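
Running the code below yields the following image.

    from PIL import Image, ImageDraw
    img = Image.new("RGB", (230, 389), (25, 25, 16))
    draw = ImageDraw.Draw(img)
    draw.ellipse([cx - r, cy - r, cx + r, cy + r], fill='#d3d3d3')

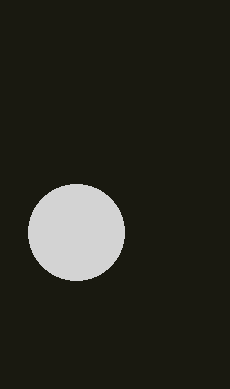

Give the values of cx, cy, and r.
cx = 76
cy = 232
r = 48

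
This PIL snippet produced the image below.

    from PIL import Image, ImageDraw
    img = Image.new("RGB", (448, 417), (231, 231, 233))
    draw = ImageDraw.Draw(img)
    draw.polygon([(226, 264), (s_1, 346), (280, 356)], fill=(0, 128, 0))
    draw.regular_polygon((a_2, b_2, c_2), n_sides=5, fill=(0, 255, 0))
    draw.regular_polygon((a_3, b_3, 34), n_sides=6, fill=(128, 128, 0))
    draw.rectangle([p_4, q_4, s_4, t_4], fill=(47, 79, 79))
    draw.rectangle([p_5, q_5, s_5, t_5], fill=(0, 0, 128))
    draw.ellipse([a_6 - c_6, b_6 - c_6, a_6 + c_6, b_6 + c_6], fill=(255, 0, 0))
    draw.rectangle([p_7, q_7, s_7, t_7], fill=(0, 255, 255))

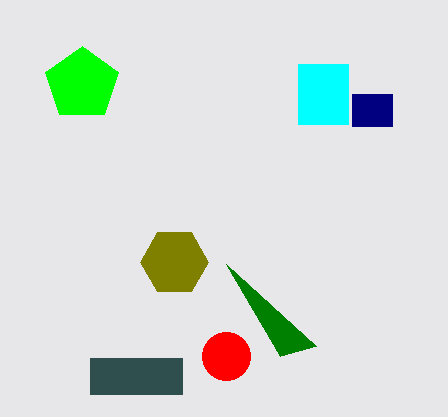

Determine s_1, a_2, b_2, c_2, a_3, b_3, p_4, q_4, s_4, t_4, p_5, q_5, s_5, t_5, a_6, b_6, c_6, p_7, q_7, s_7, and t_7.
s_1 = 316; a_2 = 82; b_2 = 84; c_2 = 38; a_3 = 174; b_3 = 262; p_4 = 90; q_4 = 358; s_4 = 182; t_4 = 394; p_5 = 352; q_5 = 94; s_5 = 392; t_5 = 126; a_6 = 226; b_6 = 356; c_6 = 24; p_7 = 298; q_7 = 64; s_7 = 348; t_7 = 124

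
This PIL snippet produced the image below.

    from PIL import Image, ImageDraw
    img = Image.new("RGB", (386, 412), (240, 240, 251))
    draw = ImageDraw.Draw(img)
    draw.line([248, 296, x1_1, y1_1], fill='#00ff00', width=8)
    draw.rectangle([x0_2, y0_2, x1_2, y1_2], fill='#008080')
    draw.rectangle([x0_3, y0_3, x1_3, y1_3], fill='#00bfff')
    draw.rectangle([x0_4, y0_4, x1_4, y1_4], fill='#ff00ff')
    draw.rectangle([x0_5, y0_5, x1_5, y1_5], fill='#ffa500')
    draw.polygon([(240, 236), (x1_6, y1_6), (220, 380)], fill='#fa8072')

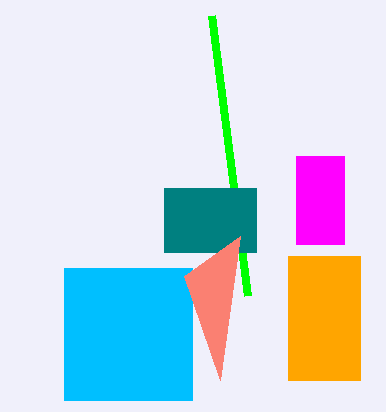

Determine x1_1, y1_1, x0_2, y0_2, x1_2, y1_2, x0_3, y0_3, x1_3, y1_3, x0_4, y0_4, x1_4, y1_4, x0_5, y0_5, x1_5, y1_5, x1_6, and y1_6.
x1_1 = 212; y1_1 = 16; x0_2 = 164; y0_2 = 188; x1_2 = 256; y1_2 = 252; x0_3 = 64; y0_3 = 268; x1_3 = 192; y1_3 = 400; x0_4 = 296; y0_4 = 156; x1_4 = 344; y1_4 = 244; x0_5 = 288; y0_5 = 256; x1_5 = 360; y1_5 = 380; x1_6 = 184; y1_6 = 276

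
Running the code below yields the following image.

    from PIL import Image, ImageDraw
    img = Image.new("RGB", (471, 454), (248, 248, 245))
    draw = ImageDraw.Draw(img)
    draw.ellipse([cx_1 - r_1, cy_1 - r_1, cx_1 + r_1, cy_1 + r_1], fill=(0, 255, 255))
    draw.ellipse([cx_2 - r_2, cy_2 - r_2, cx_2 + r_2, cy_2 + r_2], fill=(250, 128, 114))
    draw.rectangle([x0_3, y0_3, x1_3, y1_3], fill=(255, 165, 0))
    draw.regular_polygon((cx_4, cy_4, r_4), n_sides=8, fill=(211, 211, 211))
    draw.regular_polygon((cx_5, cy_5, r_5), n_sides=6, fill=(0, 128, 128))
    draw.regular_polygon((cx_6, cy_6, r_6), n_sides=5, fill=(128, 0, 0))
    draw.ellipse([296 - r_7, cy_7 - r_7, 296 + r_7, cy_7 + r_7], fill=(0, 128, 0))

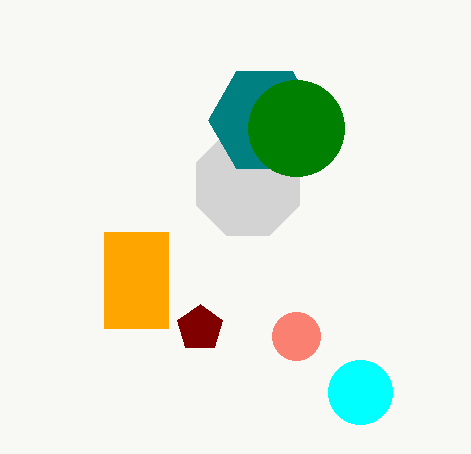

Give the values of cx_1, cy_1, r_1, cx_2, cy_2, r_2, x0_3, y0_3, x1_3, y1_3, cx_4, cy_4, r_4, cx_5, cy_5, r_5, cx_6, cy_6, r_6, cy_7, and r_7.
cx_1 = 360, cy_1 = 392, r_1 = 32, cx_2 = 296, cy_2 = 336, r_2 = 24, x0_3 = 104, y0_3 = 232, x1_3 = 168, y1_3 = 328, cx_4 = 248, cy_4 = 184, r_4 = 56, cx_5 = 264, cy_5 = 120, r_5 = 56, cx_6 = 200, cy_6 = 328, r_6 = 24, cy_7 = 128, r_7 = 48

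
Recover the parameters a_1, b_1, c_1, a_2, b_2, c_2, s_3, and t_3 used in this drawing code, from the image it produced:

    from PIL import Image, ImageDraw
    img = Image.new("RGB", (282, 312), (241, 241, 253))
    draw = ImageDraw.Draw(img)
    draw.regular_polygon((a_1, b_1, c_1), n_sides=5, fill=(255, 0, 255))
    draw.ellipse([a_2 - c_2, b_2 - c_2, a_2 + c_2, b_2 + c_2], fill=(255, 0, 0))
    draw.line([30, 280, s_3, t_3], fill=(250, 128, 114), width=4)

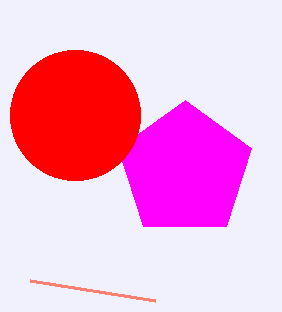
a_1 = 185
b_1 = 170
c_1 = 70
a_2 = 75
b_2 = 115
c_2 = 65
s_3 = 155
t_3 = 300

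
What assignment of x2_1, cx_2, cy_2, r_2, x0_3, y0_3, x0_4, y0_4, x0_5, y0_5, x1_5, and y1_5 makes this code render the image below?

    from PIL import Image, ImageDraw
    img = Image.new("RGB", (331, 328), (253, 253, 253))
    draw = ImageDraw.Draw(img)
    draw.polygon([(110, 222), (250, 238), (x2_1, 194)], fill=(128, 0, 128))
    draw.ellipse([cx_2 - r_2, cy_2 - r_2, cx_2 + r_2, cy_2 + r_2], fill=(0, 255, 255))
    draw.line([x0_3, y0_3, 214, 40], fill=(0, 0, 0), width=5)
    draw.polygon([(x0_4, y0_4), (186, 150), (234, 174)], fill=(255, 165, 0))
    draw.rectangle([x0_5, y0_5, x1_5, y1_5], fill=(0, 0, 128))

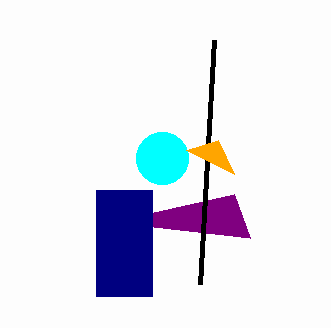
x2_1 = 234
cx_2 = 162
cy_2 = 158
r_2 = 26
x0_3 = 200
y0_3 = 284
x0_4 = 218
y0_4 = 140
x0_5 = 96
y0_5 = 190
x1_5 = 152
y1_5 = 296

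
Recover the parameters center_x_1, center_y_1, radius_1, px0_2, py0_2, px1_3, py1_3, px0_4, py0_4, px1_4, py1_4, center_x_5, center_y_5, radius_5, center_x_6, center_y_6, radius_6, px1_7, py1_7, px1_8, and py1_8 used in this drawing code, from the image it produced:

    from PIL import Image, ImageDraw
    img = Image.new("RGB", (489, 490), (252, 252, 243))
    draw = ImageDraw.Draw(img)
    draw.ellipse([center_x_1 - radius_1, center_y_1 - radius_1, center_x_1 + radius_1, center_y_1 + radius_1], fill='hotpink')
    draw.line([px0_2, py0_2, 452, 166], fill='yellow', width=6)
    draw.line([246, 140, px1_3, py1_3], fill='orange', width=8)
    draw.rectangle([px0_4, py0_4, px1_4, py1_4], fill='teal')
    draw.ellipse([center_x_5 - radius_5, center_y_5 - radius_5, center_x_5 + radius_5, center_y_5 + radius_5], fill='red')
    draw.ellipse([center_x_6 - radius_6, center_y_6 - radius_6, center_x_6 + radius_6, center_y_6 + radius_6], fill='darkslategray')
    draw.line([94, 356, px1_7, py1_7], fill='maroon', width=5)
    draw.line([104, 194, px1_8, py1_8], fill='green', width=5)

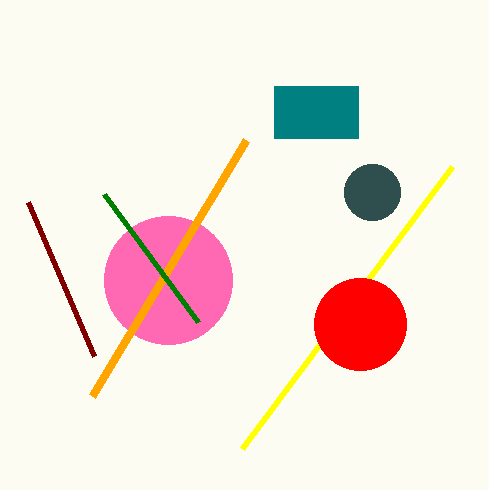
center_x_1 = 168; center_y_1 = 280; radius_1 = 64; px0_2 = 242; py0_2 = 448; px1_3 = 92; py1_3 = 396; px0_4 = 274; py0_4 = 86; px1_4 = 358; py1_4 = 138; center_x_5 = 360; center_y_5 = 324; radius_5 = 46; center_x_6 = 372; center_y_6 = 192; radius_6 = 28; px1_7 = 28; py1_7 = 202; px1_8 = 198; py1_8 = 322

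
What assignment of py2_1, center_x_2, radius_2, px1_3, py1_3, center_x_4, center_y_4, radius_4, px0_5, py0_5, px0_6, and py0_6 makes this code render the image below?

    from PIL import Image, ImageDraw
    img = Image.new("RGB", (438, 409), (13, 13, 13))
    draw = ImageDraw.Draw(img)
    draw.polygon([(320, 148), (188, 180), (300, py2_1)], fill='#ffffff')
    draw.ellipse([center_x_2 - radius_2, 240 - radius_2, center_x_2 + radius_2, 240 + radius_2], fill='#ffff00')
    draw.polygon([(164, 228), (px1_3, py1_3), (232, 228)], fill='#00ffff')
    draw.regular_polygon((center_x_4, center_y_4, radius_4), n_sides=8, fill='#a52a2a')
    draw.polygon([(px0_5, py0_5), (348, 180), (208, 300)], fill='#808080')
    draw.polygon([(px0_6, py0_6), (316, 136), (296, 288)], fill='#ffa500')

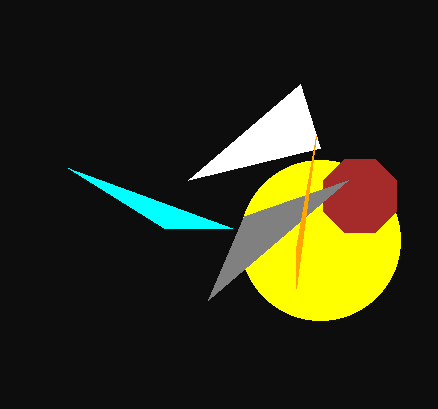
py2_1 = 84, center_x_2 = 320, radius_2 = 80, px1_3 = 68, py1_3 = 168, center_x_4 = 360, center_y_4 = 196, radius_4 = 40, px0_5 = 244, py0_5 = 216, px0_6 = 296, py0_6 = 248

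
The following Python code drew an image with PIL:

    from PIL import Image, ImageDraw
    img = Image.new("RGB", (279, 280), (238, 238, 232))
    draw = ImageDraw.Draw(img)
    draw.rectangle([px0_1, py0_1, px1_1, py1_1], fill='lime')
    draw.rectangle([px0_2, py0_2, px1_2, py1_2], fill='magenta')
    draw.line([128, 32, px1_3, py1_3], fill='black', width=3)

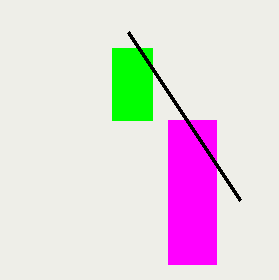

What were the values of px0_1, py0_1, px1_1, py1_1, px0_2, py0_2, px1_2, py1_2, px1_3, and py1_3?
px0_1 = 112; py0_1 = 48; px1_1 = 152; py1_1 = 120; px0_2 = 168; py0_2 = 120; px1_2 = 216; py1_2 = 264; px1_3 = 240; py1_3 = 200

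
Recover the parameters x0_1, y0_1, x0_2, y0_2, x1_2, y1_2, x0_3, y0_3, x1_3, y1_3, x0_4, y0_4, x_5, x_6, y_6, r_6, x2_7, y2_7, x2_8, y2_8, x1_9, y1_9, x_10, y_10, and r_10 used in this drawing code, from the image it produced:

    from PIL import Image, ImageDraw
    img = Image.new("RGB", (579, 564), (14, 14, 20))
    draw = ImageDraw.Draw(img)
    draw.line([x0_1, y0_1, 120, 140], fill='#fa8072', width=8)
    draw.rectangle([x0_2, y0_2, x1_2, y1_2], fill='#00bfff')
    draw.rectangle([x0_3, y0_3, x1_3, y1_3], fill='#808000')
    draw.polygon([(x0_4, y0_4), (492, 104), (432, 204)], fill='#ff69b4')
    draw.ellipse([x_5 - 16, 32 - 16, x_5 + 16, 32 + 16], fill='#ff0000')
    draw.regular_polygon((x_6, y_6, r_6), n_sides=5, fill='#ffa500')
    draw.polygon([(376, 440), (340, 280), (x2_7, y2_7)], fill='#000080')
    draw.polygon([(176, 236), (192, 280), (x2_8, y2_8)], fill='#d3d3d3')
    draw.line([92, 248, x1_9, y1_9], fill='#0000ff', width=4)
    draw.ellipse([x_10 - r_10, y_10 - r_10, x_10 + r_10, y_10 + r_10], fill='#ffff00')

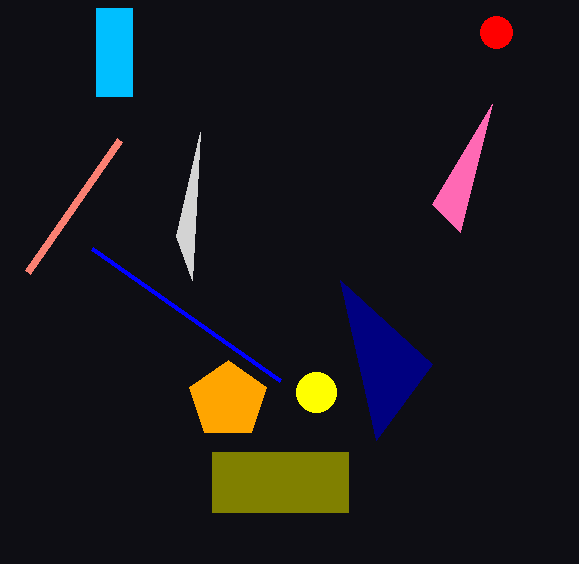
x0_1 = 28; y0_1 = 272; x0_2 = 96; y0_2 = 8; x1_2 = 132; y1_2 = 96; x0_3 = 212; y0_3 = 452; x1_3 = 348; y1_3 = 512; x0_4 = 460; y0_4 = 232; x_5 = 496; x_6 = 228; y_6 = 400; r_6 = 40; x2_7 = 432; y2_7 = 364; x2_8 = 200; y2_8 = 132; x1_9 = 280; y1_9 = 380; x_10 = 316; y_10 = 392; r_10 = 20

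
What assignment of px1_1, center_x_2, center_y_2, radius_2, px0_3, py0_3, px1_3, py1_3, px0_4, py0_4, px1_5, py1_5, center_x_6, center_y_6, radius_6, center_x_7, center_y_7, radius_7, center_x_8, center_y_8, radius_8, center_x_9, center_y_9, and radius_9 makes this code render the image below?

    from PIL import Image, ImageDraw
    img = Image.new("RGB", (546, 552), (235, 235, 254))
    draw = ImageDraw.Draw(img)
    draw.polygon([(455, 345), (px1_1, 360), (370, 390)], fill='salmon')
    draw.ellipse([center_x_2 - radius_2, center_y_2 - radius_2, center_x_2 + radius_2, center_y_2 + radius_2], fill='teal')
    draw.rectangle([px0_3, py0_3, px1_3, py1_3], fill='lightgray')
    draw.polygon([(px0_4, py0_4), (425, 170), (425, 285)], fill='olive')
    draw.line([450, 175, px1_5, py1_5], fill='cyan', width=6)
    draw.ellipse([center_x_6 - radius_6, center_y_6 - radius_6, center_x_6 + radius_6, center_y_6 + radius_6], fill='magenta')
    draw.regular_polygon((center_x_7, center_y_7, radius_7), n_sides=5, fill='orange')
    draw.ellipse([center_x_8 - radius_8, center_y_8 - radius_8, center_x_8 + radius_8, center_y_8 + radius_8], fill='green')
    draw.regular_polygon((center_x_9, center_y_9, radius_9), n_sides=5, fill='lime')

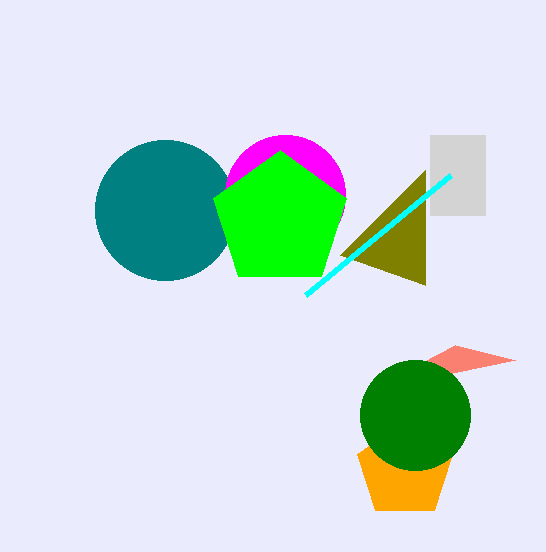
px1_1 = 515; center_x_2 = 165; center_y_2 = 210; radius_2 = 70; px0_3 = 430; py0_3 = 135; px1_3 = 485; py1_3 = 215; px0_4 = 340; py0_4 = 255; px1_5 = 305; py1_5 = 295; center_x_6 = 285; center_y_6 = 195; radius_6 = 60; center_x_7 = 405; center_y_7 = 470; radius_7 = 50; center_x_8 = 415; center_y_8 = 415; radius_8 = 55; center_x_9 = 280; center_y_9 = 220; radius_9 = 70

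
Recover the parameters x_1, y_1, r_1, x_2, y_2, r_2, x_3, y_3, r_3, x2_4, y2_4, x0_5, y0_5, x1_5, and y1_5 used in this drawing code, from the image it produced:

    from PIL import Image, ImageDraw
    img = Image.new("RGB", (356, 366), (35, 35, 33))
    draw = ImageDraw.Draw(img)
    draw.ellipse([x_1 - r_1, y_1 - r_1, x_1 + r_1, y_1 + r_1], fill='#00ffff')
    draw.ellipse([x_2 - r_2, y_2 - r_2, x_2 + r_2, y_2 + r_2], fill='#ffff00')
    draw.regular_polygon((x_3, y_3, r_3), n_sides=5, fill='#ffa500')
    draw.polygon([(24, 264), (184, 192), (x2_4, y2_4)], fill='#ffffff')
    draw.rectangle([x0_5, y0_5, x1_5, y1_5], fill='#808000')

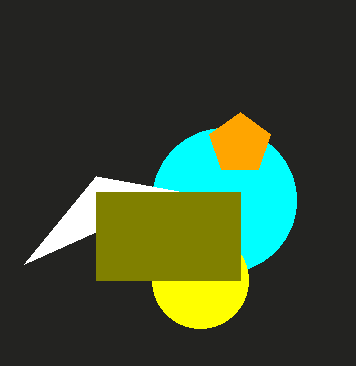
x_1 = 224; y_1 = 200; r_1 = 72; x_2 = 200; y_2 = 280; r_2 = 48; x_3 = 240; y_3 = 144; r_3 = 32; x2_4 = 96; y2_4 = 176; x0_5 = 96; y0_5 = 192; x1_5 = 240; y1_5 = 280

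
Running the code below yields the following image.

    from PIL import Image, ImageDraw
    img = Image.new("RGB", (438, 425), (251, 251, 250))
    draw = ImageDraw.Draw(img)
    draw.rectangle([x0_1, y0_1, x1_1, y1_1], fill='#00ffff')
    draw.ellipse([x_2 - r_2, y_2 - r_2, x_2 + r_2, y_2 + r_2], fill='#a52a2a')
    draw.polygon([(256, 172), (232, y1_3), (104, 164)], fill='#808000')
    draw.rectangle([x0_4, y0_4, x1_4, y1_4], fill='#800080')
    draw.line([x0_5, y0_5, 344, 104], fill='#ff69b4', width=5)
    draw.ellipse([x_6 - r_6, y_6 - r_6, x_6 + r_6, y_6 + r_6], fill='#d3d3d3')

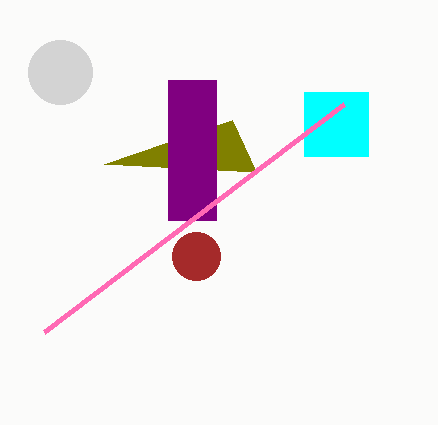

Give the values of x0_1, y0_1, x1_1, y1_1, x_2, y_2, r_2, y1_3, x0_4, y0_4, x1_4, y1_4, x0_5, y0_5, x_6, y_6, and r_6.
x0_1 = 304, y0_1 = 92, x1_1 = 368, y1_1 = 156, x_2 = 196, y_2 = 256, r_2 = 24, y1_3 = 120, x0_4 = 168, y0_4 = 80, x1_4 = 216, y1_4 = 220, x0_5 = 44, y0_5 = 332, x_6 = 60, y_6 = 72, r_6 = 32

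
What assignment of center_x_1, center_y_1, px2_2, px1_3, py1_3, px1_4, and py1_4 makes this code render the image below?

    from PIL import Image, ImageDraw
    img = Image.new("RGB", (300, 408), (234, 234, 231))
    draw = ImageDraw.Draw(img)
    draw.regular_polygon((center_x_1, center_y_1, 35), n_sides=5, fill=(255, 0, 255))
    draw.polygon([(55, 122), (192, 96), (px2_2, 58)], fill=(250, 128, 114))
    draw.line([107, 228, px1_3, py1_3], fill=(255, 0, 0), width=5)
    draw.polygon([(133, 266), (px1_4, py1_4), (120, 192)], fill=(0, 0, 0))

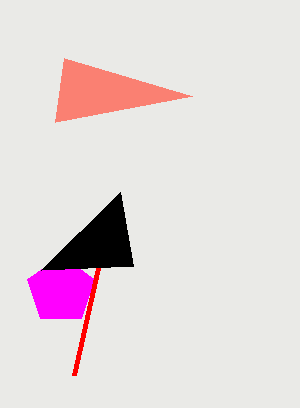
center_x_1 = 61; center_y_1 = 290; px2_2 = 64; px1_3 = 74; py1_3 = 375; px1_4 = 41; py1_4 = 270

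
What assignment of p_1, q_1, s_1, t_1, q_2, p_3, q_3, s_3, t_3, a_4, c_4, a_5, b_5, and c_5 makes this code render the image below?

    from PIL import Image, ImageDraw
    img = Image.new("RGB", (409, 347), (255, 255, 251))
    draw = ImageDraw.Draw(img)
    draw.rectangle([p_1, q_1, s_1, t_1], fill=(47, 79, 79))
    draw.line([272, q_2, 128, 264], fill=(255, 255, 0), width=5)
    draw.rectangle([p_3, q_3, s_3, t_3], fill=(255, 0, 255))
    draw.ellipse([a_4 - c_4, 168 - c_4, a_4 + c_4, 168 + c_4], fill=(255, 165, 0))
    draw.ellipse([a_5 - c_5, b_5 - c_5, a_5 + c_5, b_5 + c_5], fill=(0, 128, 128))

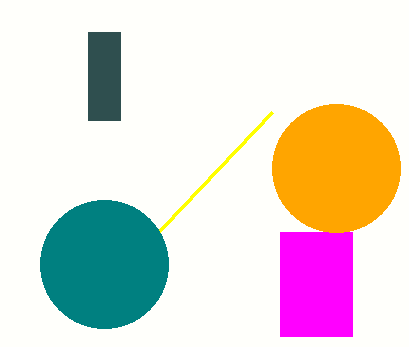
p_1 = 88; q_1 = 32; s_1 = 120; t_1 = 120; q_2 = 112; p_3 = 280; q_3 = 232; s_3 = 352; t_3 = 336; a_4 = 336; c_4 = 64; a_5 = 104; b_5 = 264; c_5 = 64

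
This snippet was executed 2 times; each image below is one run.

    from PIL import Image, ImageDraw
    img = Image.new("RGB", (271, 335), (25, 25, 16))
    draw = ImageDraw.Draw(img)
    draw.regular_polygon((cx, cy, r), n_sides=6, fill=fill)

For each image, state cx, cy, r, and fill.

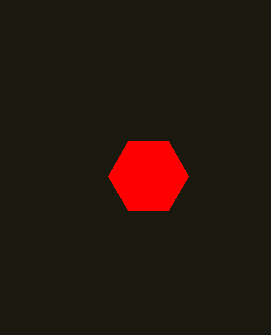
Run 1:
cx = 148
cy = 176
r = 40
fill = 'red'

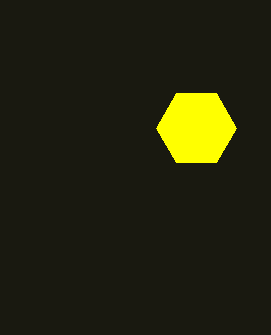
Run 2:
cx = 196, cy = 128, r = 40, fill = 'yellow'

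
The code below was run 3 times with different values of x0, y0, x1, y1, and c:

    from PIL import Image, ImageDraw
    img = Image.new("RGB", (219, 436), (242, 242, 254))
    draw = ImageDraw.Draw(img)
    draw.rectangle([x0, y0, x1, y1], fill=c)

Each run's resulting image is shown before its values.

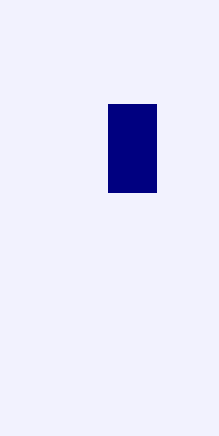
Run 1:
x0 = 108, y0 = 104, x1 = 156, y1 = 192, c = 'navy'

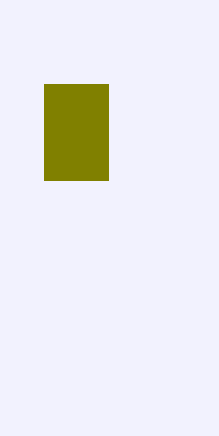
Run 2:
x0 = 44
y0 = 84
x1 = 108
y1 = 180
c = 'olive'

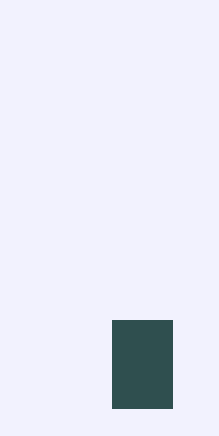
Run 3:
x0 = 112
y0 = 320
x1 = 172
y1 = 408
c = 'darkslategray'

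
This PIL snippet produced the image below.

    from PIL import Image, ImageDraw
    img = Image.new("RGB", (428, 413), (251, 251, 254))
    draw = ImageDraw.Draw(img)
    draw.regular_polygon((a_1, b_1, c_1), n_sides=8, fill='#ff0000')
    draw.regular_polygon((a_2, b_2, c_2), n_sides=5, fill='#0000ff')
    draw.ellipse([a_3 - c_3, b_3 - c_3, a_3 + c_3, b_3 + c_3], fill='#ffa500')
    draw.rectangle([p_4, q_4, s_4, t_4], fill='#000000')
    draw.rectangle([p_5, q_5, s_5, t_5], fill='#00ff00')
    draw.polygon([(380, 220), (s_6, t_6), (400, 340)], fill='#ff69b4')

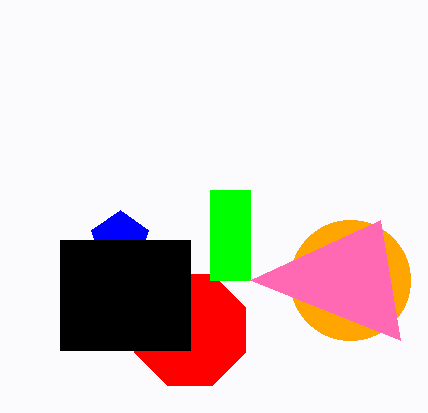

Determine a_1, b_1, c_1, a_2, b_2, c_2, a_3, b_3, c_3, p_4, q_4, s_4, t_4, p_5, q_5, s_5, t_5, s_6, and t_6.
a_1 = 190
b_1 = 330
c_1 = 60
a_2 = 120
b_2 = 240
c_2 = 30
a_3 = 350
b_3 = 280
c_3 = 60
p_4 = 60
q_4 = 240
s_4 = 190
t_4 = 350
p_5 = 210
q_5 = 190
s_5 = 250
t_5 = 280
s_6 = 250
t_6 = 280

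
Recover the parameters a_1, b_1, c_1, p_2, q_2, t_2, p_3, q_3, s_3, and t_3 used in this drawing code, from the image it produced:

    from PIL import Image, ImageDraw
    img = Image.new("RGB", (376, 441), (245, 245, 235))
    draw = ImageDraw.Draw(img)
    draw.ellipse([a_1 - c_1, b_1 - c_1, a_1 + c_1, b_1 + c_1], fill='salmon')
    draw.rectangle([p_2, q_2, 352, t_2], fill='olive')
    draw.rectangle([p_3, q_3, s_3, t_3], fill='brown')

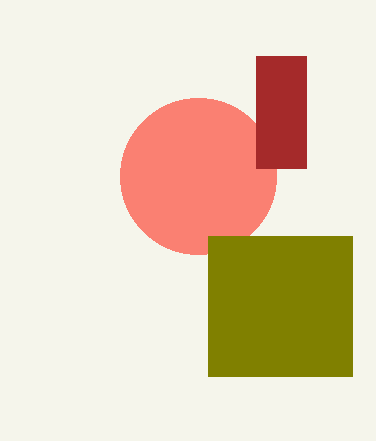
a_1 = 198
b_1 = 176
c_1 = 78
p_2 = 208
q_2 = 236
t_2 = 376
p_3 = 256
q_3 = 56
s_3 = 306
t_3 = 168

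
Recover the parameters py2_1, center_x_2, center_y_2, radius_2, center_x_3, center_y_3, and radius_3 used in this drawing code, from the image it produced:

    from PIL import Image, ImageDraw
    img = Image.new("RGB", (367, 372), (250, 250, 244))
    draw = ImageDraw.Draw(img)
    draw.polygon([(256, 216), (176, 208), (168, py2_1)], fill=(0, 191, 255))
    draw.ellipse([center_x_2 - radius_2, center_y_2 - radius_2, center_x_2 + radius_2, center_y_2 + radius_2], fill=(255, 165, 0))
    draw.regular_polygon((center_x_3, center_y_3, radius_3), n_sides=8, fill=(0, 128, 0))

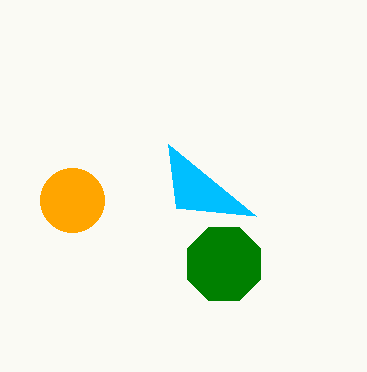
py2_1 = 144, center_x_2 = 72, center_y_2 = 200, radius_2 = 32, center_x_3 = 224, center_y_3 = 264, radius_3 = 40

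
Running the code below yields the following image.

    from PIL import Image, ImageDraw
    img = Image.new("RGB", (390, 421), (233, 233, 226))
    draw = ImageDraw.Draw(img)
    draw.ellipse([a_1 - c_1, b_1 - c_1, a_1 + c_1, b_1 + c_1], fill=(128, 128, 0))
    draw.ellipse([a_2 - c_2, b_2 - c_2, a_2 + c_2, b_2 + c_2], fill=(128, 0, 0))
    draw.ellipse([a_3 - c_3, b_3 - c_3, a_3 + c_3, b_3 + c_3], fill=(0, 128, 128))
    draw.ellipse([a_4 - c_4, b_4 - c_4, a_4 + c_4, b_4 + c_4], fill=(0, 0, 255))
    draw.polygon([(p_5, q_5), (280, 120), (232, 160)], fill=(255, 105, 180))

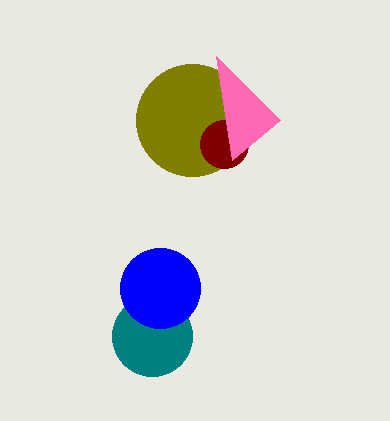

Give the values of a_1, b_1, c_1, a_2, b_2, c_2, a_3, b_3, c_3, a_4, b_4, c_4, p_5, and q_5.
a_1 = 192, b_1 = 120, c_1 = 56, a_2 = 224, b_2 = 144, c_2 = 24, a_3 = 152, b_3 = 336, c_3 = 40, a_4 = 160, b_4 = 288, c_4 = 40, p_5 = 216, q_5 = 56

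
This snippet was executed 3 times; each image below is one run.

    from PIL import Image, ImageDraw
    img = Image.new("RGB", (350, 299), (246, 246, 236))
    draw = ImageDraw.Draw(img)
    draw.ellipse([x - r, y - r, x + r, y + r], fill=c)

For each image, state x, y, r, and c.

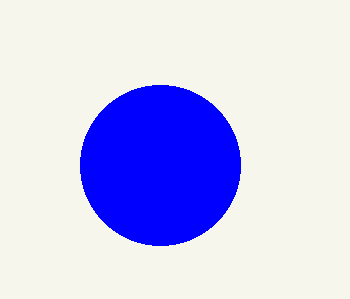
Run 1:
x = 160
y = 165
r = 80
c = 'blue'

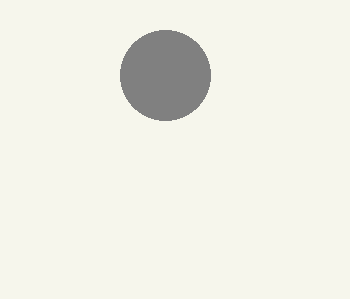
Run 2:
x = 165
y = 75
r = 45
c = 'gray'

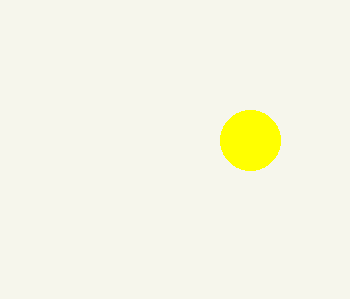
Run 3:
x = 250; y = 140; r = 30; c = 'yellow'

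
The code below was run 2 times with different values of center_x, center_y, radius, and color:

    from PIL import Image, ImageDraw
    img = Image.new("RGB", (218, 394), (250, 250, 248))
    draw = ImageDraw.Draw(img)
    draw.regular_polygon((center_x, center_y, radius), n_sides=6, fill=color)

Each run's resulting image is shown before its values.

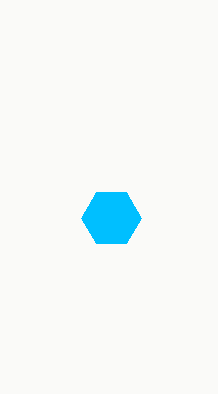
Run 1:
center_x = 111, center_y = 218, radius = 30, color = 'deepskyblue'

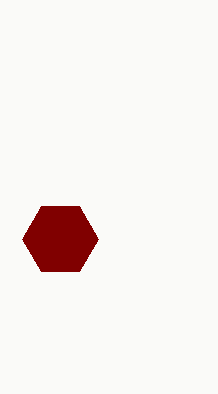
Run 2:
center_x = 60; center_y = 239; radius = 38; color = 'maroon'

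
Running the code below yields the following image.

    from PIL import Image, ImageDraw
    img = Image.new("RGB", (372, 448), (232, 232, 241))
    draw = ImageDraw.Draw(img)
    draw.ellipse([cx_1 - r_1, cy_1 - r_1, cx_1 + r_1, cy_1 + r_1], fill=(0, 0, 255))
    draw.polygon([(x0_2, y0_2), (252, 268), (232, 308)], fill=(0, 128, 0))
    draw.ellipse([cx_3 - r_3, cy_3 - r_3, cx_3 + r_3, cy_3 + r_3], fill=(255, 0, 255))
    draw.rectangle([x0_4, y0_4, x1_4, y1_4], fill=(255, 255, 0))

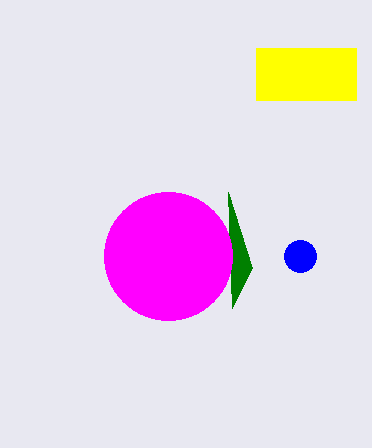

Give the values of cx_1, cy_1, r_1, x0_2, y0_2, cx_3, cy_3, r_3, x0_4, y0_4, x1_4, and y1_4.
cx_1 = 300, cy_1 = 256, r_1 = 16, x0_2 = 228, y0_2 = 192, cx_3 = 168, cy_3 = 256, r_3 = 64, x0_4 = 256, y0_4 = 48, x1_4 = 356, y1_4 = 100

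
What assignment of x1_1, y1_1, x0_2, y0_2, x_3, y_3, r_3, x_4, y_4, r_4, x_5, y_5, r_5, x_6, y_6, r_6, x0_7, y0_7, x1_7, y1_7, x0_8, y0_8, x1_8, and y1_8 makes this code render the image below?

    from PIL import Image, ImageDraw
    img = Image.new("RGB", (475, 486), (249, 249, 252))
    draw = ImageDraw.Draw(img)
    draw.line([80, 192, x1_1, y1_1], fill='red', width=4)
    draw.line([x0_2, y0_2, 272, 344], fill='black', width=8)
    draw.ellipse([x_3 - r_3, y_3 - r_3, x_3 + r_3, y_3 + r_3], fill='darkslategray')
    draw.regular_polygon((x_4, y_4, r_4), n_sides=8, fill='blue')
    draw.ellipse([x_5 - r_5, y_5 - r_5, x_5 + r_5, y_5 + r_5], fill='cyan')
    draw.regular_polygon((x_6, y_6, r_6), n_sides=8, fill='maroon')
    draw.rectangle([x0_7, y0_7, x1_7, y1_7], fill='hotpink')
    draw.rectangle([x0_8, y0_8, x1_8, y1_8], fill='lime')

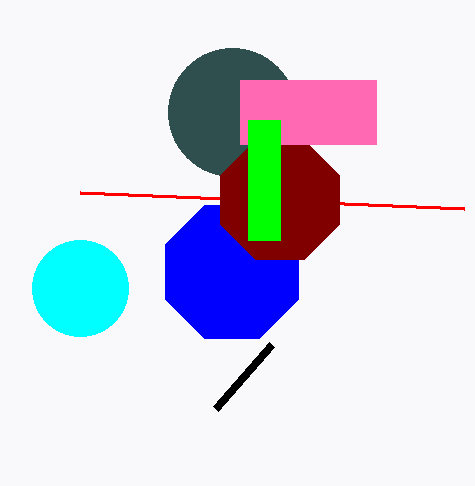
x1_1 = 464; y1_1 = 208; x0_2 = 216; y0_2 = 408; x_3 = 232; y_3 = 112; r_3 = 64; x_4 = 232; y_4 = 272; r_4 = 72; x_5 = 80; y_5 = 288; r_5 = 48; x_6 = 280; y_6 = 200; r_6 = 64; x0_7 = 240; y0_7 = 80; x1_7 = 376; y1_7 = 144; x0_8 = 248; y0_8 = 120; x1_8 = 280; y1_8 = 240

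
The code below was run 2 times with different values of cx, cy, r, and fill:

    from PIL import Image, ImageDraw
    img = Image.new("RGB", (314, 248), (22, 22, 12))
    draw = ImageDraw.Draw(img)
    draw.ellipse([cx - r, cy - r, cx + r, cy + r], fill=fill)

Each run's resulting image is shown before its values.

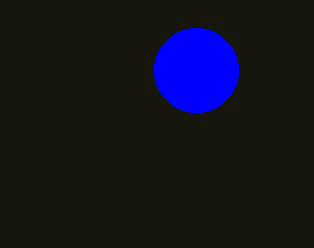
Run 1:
cx = 196, cy = 70, r = 42, fill = 'blue'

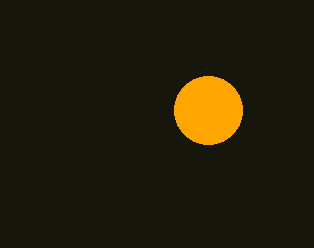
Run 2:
cx = 208, cy = 110, r = 34, fill = 'orange'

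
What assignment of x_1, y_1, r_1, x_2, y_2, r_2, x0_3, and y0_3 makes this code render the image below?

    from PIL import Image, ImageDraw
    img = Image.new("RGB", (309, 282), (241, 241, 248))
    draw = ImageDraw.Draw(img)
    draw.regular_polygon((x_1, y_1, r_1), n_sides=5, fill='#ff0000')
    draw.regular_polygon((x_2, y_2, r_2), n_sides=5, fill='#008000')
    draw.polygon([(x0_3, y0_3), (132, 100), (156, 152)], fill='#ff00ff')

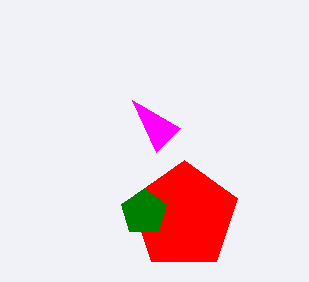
x_1 = 184
y_1 = 216
r_1 = 56
x_2 = 144
y_2 = 212
r_2 = 24
x0_3 = 180
y0_3 = 128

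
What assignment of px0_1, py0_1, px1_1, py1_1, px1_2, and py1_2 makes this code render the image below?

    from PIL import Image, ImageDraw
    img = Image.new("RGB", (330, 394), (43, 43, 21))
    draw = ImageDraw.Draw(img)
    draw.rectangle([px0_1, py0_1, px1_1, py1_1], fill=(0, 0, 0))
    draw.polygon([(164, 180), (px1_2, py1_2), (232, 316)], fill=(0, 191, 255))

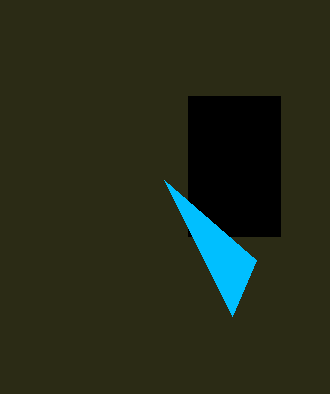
px0_1 = 188
py0_1 = 96
px1_1 = 280
py1_1 = 236
px1_2 = 256
py1_2 = 260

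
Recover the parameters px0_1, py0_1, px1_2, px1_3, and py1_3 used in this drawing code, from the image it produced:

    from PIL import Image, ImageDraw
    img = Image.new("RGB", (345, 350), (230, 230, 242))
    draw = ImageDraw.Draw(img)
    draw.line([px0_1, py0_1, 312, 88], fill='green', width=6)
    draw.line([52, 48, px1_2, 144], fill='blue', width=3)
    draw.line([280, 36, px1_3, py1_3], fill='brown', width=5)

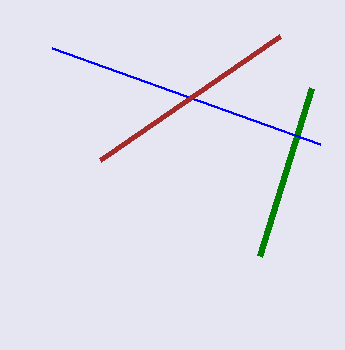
px0_1 = 260
py0_1 = 256
px1_2 = 320
px1_3 = 100
py1_3 = 160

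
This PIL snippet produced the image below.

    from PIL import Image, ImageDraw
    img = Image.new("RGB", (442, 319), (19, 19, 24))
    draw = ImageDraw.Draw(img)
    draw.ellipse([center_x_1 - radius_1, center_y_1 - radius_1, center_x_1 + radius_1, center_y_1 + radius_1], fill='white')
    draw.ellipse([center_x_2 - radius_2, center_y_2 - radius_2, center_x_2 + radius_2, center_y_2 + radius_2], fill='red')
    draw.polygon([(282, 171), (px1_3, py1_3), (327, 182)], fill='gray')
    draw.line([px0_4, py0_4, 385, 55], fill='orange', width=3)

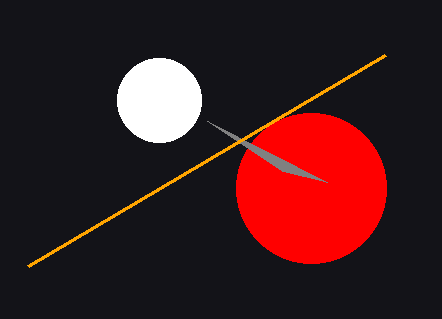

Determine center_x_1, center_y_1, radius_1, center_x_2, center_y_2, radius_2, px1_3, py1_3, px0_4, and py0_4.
center_x_1 = 159
center_y_1 = 100
radius_1 = 42
center_x_2 = 311
center_y_2 = 188
radius_2 = 75
px1_3 = 207
py1_3 = 121
px0_4 = 28
py0_4 = 266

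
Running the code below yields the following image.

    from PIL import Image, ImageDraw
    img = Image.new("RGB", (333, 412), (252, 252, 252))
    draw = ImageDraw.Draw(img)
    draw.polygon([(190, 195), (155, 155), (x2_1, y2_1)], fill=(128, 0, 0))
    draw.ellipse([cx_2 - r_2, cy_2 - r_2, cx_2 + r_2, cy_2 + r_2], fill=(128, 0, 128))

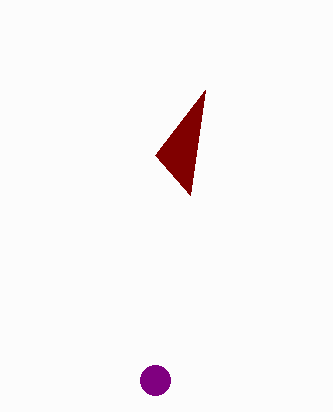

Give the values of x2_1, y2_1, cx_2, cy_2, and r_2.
x2_1 = 205, y2_1 = 90, cx_2 = 155, cy_2 = 380, r_2 = 15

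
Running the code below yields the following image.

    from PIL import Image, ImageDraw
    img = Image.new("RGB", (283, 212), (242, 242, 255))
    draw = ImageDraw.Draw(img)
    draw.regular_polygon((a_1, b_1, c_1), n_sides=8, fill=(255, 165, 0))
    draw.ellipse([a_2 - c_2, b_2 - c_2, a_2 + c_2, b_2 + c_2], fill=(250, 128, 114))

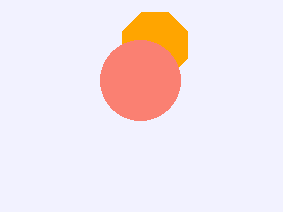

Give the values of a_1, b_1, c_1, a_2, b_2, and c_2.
a_1 = 155; b_1 = 45; c_1 = 35; a_2 = 140; b_2 = 80; c_2 = 40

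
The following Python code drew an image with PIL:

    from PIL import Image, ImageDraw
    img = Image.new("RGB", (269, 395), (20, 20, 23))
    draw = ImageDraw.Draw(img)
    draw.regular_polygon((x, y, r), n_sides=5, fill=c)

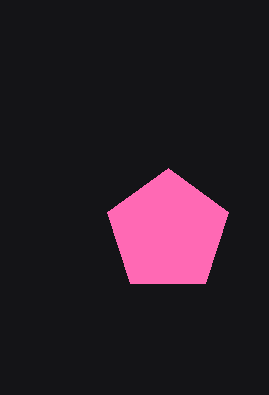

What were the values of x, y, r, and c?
x = 168, y = 232, r = 64, c = 'hotpink'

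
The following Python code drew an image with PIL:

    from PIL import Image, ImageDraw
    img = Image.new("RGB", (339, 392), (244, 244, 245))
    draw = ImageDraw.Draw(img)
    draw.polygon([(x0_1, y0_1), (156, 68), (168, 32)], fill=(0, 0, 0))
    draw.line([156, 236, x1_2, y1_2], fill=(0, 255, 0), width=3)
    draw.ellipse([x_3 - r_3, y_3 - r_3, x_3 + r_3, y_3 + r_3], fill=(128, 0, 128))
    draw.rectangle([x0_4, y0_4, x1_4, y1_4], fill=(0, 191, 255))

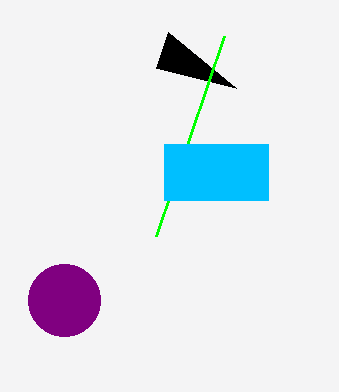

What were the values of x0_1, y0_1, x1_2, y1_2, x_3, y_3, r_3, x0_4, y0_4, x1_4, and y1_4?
x0_1 = 236; y0_1 = 88; x1_2 = 224; y1_2 = 36; x_3 = 64; y_3 = 300; r_3 = 36; x0_4 = 164; y0_4 = 144; x1_4 = 268; y1_4 = 200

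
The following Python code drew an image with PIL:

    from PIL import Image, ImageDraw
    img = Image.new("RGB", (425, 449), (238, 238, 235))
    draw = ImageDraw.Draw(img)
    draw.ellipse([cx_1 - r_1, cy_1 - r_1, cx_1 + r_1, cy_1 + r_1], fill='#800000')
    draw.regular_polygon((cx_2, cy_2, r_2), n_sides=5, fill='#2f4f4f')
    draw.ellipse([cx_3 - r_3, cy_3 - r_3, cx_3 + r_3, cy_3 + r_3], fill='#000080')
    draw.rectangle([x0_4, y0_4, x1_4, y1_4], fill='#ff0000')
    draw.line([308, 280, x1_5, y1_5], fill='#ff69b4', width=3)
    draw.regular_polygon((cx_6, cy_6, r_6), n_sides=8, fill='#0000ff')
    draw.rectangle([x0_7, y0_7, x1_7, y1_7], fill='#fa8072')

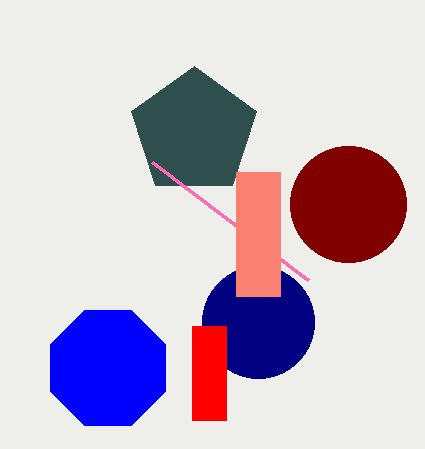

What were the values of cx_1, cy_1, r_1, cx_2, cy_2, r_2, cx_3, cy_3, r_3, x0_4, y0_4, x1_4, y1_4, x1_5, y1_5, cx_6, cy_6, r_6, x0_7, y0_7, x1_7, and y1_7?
cx_1 = 348
cy_1 = 204
r_1 = 58
cx_2 = 194
cy_2 = 132
r_2 = 66
cx_3 = 258
cy_3 = 322
r_3 = 56
x0_4 = 192
y0_4 = 326
x1_4 = 226
y1_4 = 420
x1_5 = 152
y1_5 = 162
cx_6 = 108
cy_6 = 368
r_6 = 62
x0_7 = 236
y0_7 = 172
x1_7 = 280
y1_7 = 296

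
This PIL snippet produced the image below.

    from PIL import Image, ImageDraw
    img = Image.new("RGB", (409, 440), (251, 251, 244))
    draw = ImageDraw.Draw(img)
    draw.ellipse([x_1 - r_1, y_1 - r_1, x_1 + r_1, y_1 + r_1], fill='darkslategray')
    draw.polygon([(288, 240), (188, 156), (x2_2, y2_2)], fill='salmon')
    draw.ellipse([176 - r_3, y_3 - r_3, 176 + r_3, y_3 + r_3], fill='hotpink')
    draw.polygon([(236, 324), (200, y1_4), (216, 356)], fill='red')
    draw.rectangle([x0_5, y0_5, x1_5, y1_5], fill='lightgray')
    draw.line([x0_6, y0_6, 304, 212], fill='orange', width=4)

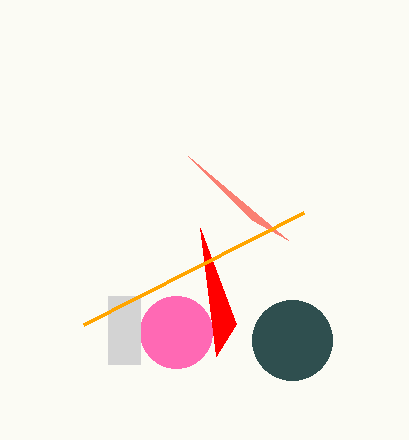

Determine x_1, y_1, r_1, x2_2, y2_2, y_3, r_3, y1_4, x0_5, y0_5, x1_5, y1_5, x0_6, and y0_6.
x_1 = 292; y_1 = 340; r_1 = 40; x2_2 = 252; y2_2 = 220; y_3 = 332; r_3 = 36; y1_4 = 228; x0_5 = 108; y0_5 = 296; x1_5 = 140; y1_5 = 364; x0_6 = 84; y0_6 = 324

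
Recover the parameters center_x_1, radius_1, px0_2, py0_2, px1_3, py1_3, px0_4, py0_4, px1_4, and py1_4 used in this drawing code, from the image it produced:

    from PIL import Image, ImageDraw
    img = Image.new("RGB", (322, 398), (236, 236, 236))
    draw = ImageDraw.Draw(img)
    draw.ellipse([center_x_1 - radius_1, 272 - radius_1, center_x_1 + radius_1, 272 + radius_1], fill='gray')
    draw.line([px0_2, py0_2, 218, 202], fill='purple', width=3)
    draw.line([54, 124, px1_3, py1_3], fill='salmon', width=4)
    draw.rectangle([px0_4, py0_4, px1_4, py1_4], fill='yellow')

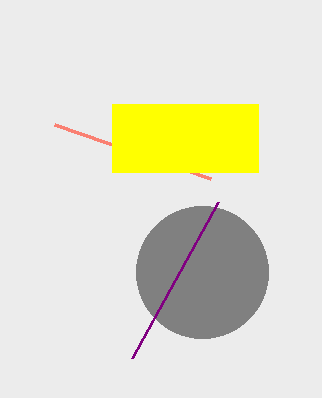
center_x_1 = 202
radius_1 = 66
px0_2 = 132
py0_2 = 358
px1_3 = 210
py1_3 = 178
px0_4 = 112
py0_4 = 104
px1_4 = 258
py1_4 = 172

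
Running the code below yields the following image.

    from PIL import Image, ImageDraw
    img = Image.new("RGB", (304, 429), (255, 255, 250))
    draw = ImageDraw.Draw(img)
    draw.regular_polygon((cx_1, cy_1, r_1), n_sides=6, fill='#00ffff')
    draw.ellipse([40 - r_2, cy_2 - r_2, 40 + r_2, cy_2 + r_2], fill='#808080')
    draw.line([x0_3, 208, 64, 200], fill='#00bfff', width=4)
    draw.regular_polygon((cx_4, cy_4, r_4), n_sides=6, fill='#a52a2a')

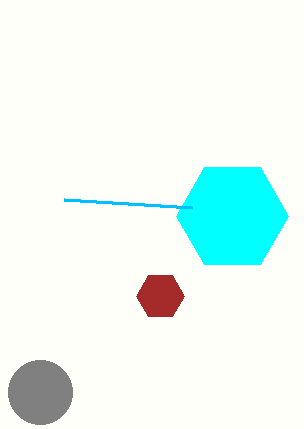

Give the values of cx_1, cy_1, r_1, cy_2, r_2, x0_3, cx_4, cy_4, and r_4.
cx_1 = 232; cy_1 = 216; r_1 = 56; cy_2 = 392; r_2 = 32; x0_3 = 192; cx_4 = 160; cy_4 = 296; r_4 = 24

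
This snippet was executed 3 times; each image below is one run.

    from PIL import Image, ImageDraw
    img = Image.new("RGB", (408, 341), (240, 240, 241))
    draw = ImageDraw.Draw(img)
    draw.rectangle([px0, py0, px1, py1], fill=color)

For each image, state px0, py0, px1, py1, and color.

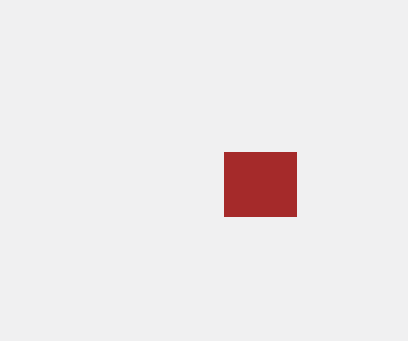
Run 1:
px0 = 224; py0 = 152; px1 = 296; py1 = 216; color = 'brown'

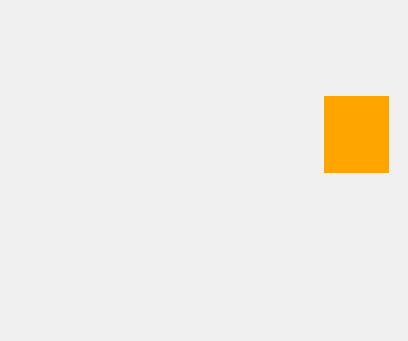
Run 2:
px0 = 324
py0 = 96
px1 = 388
py1 = 172
color = 'orange'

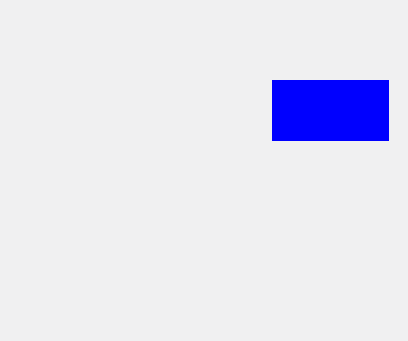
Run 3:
px0 = 272
py0 = 80
px1 = 388
py1 = 140
color = 'blue'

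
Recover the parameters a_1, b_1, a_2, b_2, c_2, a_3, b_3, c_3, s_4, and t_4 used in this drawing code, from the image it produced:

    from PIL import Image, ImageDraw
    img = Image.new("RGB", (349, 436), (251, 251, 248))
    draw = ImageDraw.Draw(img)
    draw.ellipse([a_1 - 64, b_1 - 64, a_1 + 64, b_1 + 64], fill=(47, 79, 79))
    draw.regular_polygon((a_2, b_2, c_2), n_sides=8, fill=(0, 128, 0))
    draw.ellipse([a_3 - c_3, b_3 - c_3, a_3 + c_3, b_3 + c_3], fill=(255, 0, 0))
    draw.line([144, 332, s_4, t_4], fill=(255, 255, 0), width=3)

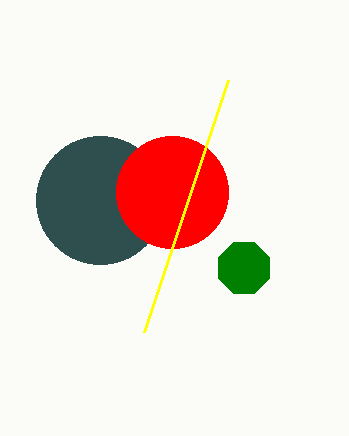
a_1 = 100, b_1 = 200, a_2 = 244, b_2 = 268, c_2 = 28, a_3 = 172, b_3 = 192, c_3 = 56, s_4 = 228, t_4 = 80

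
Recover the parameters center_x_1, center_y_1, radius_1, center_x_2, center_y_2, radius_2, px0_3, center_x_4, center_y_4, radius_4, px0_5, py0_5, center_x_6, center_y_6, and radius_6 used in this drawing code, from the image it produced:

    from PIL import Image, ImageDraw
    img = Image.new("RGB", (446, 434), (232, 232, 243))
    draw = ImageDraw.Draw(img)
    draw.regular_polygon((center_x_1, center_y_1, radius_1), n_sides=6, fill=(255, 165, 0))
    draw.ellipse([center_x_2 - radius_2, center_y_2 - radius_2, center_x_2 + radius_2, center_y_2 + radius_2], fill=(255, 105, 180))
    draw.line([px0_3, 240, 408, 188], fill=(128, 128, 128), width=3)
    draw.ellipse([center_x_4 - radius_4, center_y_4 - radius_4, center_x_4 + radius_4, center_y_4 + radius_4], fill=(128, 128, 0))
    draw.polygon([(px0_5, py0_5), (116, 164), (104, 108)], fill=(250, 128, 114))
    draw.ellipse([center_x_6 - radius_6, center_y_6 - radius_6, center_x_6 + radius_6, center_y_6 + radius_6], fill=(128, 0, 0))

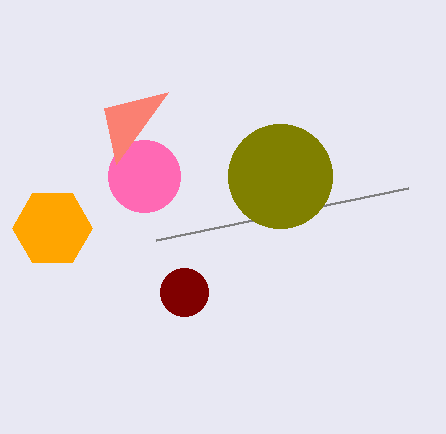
center_x_1 = 52; center_y_1 = 228; radius_1 = 40; center_x_2 = 144; center_y_2 = 176; radius_2 = 36; px0_3 = 156; center_x_4 = 280; center_y_4 = 176; radius_4 = 52; px0_5 = 168; py0_5 = 92; center_x_6 = 184; center_y_6 = 292; radius_6 = 24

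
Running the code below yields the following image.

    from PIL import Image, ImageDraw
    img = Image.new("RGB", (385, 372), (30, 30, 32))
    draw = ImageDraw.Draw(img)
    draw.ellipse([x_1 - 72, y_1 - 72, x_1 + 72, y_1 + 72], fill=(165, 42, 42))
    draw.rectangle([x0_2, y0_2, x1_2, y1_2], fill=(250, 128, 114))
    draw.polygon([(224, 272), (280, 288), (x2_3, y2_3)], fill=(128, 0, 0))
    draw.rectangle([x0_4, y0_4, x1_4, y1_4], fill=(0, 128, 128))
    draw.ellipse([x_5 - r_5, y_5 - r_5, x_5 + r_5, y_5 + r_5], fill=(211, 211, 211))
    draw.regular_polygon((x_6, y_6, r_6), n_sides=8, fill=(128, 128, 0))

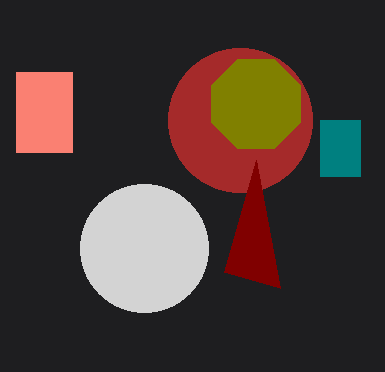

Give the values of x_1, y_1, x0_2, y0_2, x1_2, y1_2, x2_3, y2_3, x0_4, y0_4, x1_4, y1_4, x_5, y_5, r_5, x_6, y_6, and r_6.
x_1 = 240; y_1 = 120; x0_2 = 16; y0_2 = 72; x1_2 = 72; y1_2 = 152; x2_3 = 256; y2_3 = 160; x0_4 = 320; y0_4 = 120; x1_4 = 360; y1_4 = 176; x_5 = 144; y_5 = 248; r_5 = 64; x_6 = 256; y_6 = 104; r_6 = 48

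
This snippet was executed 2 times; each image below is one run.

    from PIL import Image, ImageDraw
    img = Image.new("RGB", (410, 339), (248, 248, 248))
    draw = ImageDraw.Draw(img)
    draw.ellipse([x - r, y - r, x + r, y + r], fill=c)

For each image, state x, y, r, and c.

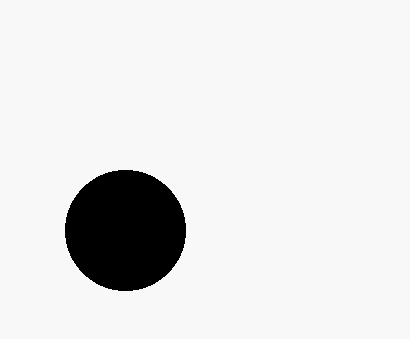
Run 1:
x = 125; y = 230; r = 60; c = 'black'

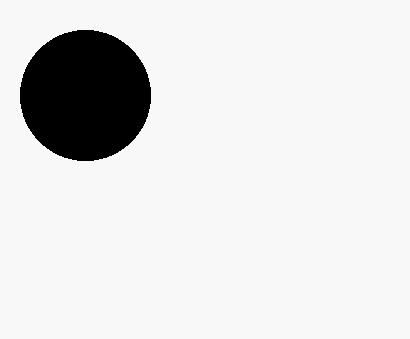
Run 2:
x = 85
y = 95
r = 65
c = 'black'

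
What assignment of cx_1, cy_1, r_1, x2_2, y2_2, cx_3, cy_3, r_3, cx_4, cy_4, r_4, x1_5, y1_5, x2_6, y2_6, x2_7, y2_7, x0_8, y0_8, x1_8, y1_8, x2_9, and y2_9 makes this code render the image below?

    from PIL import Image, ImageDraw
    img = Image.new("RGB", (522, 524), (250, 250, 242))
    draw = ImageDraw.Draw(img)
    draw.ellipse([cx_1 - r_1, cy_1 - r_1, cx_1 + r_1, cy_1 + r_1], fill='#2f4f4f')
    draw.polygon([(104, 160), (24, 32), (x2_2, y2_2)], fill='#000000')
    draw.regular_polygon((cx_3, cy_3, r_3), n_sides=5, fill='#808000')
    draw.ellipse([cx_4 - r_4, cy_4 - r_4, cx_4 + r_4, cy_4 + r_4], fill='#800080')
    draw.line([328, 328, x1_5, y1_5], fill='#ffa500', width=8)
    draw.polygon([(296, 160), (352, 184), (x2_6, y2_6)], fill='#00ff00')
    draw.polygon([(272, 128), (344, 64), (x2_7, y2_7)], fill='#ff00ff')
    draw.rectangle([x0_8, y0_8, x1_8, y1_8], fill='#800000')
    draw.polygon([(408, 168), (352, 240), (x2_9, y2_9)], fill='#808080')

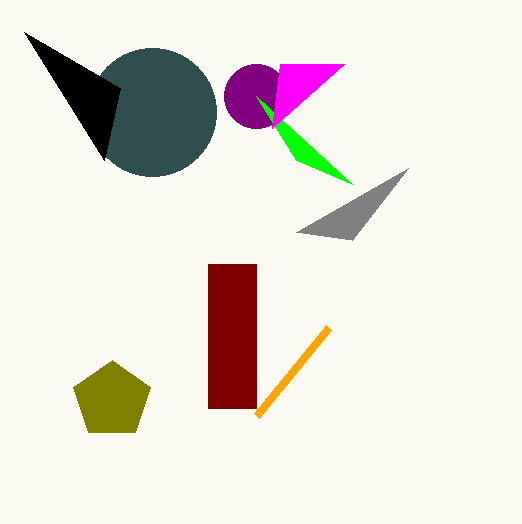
cx_1 = 152, cy_1 = 112, r_1 = 64, x2_2 = 120, y2_2 = 88, cx_3 = 112, cy_3 = 400, r_3 = 40, cx_4 = 256, cy_4 = 96, r_4 = 32, x1_5 = 256, y1_5 = 416, x2_6 = 256, y2_6 = 96, x2_7 = 280, y2_7 = 64, x0_8 = 208, y0_8 = 264, x1_8 = 256, y1_8 = 408, x2_9 = 296, y2_9 = 232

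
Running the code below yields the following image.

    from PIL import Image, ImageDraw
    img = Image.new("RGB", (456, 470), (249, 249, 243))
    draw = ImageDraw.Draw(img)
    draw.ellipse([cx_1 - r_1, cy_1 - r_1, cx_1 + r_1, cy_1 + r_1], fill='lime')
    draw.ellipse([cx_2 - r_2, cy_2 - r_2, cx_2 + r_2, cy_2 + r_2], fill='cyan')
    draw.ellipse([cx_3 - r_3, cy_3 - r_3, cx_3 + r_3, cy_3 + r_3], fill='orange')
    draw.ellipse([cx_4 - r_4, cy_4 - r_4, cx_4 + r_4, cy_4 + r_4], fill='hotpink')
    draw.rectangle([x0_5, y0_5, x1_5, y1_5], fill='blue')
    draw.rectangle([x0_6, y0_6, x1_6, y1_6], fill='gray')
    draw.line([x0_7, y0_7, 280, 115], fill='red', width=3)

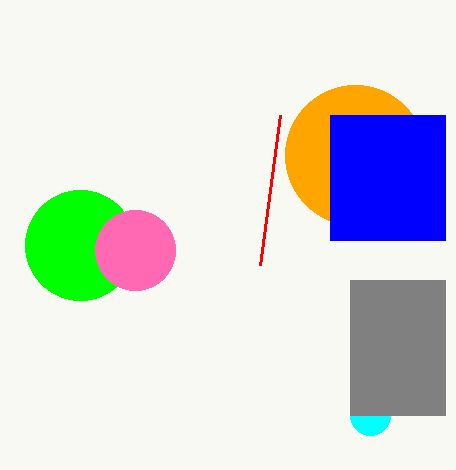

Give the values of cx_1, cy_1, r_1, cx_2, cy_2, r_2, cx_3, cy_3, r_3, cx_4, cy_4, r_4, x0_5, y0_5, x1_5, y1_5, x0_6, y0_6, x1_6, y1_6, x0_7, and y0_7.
cx_1 = 80; cy_1 = 245; r_1 = 55; cx_2 = 370; cy_2 = 415; r_2 = 20; cx_3 = 355; cy_3 = 155; r_3 = 70; cx_4 = 135; cy_4 = 250; r_4 = 40; x0_5 = 330; y0_5 = 115; x1_5 = 445; y1_5 = 240; x0_6 = 350; y0_6 = 280; x1_6 = 445; y1_6 = 415; x0_7 = 260; y0_7 = 265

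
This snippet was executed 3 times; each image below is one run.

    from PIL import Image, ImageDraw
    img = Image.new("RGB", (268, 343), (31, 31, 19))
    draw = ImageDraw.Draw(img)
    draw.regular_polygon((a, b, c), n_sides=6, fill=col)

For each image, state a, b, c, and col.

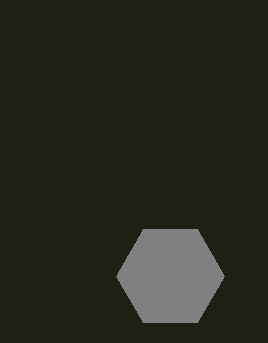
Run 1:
a = 170
b = 276
c = 54
col = 'gray'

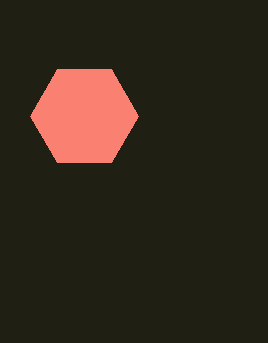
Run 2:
a = 84; b = 116; c = 54; col = 'salmon'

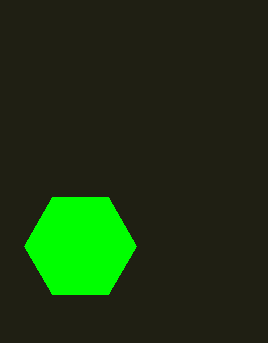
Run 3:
a = 80; b = 246; c = 56; col = 'lime'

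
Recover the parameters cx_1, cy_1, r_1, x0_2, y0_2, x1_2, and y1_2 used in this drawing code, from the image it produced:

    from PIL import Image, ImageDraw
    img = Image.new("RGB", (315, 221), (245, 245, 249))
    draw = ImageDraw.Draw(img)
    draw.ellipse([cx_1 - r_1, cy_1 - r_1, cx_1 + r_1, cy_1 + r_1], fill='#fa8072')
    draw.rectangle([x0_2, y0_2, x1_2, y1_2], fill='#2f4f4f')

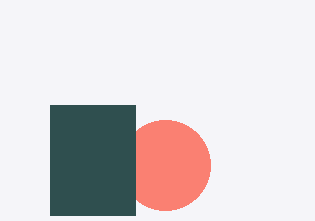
cx_1 = 165, cy_1 = 165, r_1 = 45, x0_2 = 50, y0_2 = 105, x1_2 = 135, y1_2 = 215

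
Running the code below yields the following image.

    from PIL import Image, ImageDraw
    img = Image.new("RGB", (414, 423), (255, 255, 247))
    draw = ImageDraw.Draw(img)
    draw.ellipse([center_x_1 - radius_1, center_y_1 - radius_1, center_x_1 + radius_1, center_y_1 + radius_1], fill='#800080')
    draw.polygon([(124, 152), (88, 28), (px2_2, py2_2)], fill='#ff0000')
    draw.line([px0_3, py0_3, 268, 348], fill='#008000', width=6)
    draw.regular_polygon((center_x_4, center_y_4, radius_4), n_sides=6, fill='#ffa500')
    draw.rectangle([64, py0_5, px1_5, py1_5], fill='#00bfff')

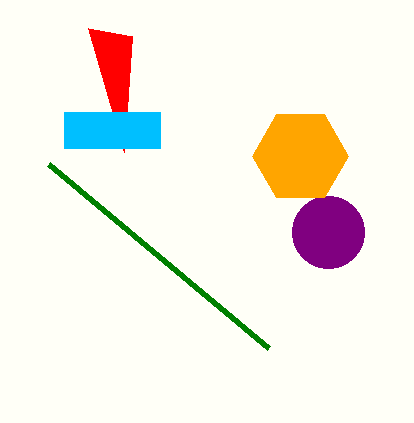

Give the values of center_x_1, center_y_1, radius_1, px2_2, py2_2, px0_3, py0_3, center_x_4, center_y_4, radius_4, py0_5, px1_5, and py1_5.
center_x_1 = 328, center_y_1 = 232, radius_1 = 36, px2_2 = 132, py2_2 = 36, px0_3 = 48, py0_3 = 164, center_x_4 = 300, center_y_4 = 156, radius_4 = 48, py0_5 = 112, px1_5 = 160, py1_5 = 148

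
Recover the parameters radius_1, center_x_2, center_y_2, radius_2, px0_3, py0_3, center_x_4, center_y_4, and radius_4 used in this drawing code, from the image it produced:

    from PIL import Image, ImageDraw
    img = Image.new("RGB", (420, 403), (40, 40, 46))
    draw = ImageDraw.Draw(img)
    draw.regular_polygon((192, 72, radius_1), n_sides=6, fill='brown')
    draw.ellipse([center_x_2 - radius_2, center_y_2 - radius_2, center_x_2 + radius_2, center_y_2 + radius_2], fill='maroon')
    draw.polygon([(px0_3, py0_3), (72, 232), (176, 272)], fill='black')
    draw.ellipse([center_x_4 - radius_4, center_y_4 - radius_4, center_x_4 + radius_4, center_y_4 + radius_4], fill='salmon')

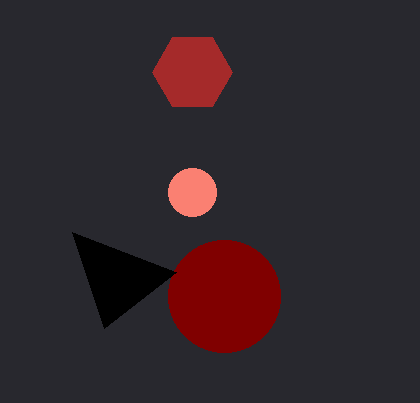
radius_1 = 40; center_x_2 = 224; center_y_2 = 296; radius_2 = 56; px0_3 = 104; py0_3 = 328; center_x_4 = 192; center_y_4 = 192; radius_4 = 24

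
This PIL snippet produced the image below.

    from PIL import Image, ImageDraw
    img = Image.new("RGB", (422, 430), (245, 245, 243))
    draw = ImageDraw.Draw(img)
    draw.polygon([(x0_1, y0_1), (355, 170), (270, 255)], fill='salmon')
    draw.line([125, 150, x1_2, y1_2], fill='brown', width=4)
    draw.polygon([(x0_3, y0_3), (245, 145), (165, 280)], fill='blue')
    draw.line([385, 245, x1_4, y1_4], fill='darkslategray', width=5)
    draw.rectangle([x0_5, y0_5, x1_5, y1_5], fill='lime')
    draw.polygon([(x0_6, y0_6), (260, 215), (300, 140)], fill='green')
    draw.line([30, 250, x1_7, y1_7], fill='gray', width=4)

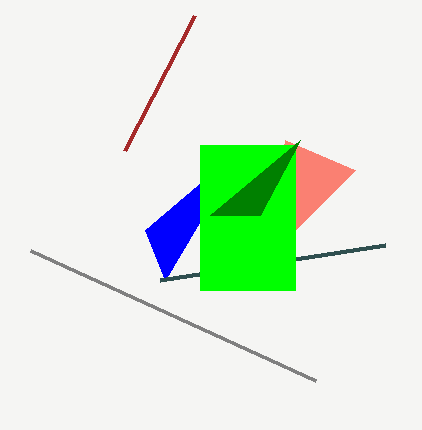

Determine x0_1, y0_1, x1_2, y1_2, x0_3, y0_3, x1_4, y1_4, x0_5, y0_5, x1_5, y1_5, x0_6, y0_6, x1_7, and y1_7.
x0_1 = 285, y0_1 = 140, x1_2 = 195, y1_2 = 15, x0_3 = 145, y0_3 = 230, x1_4 = 160, y1_4 = 280, x0_5 = 200, y0_5 = 145, x1_5 = 295, y1_5 = 290, x0_6 = 210, y0_6 = 215, x1_7 = 315, y1_7 = 380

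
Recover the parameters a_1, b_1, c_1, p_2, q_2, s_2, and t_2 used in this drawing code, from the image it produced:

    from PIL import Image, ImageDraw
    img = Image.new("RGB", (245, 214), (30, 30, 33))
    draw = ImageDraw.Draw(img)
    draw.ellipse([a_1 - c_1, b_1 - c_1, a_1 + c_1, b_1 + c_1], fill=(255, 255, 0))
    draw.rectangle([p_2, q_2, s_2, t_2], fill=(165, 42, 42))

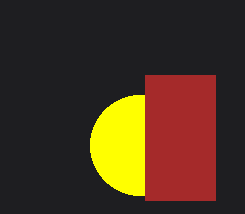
a_1 = 140; b_1 = 145; c_1 = 50; p_2 = 145; q_2 = 75; s_2 = 215; t_2 = 200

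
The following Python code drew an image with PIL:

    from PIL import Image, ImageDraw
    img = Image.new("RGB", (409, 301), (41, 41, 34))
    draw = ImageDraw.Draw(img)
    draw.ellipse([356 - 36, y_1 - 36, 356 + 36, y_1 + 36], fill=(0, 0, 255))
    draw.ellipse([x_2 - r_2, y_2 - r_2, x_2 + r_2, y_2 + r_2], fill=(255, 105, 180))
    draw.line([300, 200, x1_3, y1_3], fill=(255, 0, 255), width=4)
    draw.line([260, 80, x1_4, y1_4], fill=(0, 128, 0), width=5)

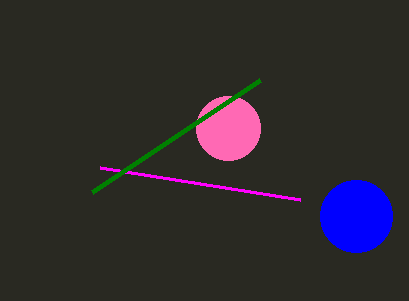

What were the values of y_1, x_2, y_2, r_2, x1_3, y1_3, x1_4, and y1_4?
y_1 = 216, x_2 = 228, y_2 = 128, r_2 = 32, x1_3 = 100, y1_3 = 168, x1_4 = 92, y1_4 = 192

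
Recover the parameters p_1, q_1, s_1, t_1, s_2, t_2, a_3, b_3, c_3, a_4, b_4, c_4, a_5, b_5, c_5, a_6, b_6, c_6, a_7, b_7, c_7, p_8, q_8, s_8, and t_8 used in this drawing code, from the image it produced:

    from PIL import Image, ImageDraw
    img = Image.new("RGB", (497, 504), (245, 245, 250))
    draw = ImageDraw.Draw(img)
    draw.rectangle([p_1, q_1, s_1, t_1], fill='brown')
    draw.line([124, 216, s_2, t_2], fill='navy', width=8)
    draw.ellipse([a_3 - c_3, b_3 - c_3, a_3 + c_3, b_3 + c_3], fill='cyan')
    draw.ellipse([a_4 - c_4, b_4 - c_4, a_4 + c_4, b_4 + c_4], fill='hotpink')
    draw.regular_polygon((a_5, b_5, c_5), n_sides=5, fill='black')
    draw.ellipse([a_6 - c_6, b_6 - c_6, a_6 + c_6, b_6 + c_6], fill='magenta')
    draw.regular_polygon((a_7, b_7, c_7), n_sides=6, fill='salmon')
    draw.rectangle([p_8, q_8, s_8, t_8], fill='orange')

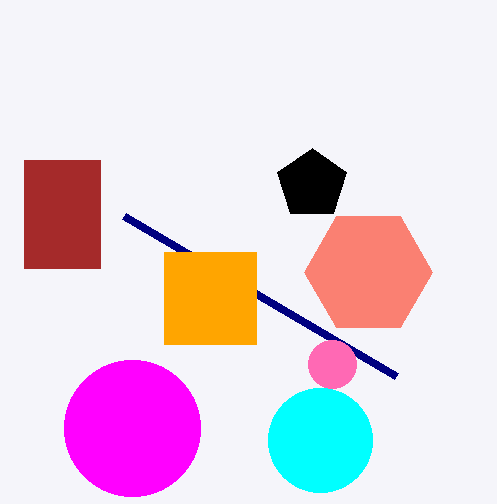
p_1 = 24; q_1 = 160; s_1 = 100; t_1 = 268; s_2 = 396; t_2 = 376; a_3 = 320; b_3 = 440; c_3 = 52; a_4 = 332; b_4 = 364; c_4 = 24; a_5 = 312; b_5 = 184; c_5 = 36; a_6 = 132; b_6 = 428; c_6 = 68; a_7 = 368; b_7 = 272; c_7 = 64; p_8 = 164; q_8 = 252; s_8 = 256; t_8 = 344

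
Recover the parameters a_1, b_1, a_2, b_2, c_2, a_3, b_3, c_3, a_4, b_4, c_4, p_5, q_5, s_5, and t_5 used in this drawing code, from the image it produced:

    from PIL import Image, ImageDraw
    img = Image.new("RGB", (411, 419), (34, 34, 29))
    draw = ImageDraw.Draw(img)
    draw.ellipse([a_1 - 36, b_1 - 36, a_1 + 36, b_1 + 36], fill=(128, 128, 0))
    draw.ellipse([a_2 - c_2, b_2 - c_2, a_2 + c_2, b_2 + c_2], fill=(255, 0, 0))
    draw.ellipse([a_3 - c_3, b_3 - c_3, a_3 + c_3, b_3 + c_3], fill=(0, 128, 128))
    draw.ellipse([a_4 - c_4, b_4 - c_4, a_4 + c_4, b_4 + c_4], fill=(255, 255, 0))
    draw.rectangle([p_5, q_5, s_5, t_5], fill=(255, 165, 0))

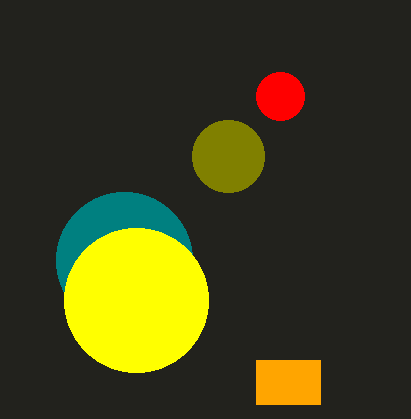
a_1 = 228
b_1 = 156
a_2 = 280
b_2 = 96
c_2 = 24
a_3 = 124
b_3 = 260
c_3 = 68
a_4 = 136
b_4 = 300
c_4 = 72
p_5 = 256
q_5 = 360
s_5 = 320
t_5 = 404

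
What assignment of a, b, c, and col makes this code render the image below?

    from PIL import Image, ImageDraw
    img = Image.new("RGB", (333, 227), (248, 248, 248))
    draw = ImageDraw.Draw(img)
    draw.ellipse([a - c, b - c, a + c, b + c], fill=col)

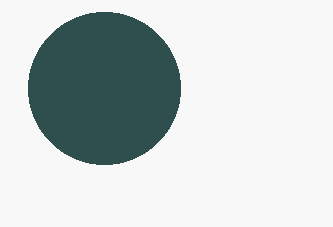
a = 104, b = 88, c = 76, col = 'darkslategray'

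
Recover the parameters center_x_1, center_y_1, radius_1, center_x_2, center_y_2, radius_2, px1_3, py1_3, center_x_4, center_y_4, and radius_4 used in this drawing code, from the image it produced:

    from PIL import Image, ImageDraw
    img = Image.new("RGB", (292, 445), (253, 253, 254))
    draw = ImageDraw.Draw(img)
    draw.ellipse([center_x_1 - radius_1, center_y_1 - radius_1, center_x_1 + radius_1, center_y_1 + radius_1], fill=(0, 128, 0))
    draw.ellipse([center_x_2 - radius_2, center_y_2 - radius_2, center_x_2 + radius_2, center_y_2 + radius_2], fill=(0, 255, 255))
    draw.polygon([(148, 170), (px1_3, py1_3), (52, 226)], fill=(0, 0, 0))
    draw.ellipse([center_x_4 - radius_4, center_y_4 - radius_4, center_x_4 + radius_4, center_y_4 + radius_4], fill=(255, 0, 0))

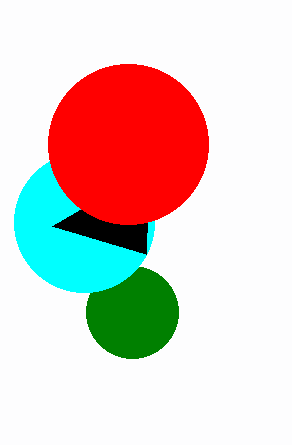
center_x_1 = 132
center_y_1 = 312
radius_1 = 46
center_x_2 = 84
center_y_2 = 222
radius_2 = 70
px1_3 = 146
py1_3 = 254
center_x_4 = 128
center_y_4 = 144
radius_4 = 80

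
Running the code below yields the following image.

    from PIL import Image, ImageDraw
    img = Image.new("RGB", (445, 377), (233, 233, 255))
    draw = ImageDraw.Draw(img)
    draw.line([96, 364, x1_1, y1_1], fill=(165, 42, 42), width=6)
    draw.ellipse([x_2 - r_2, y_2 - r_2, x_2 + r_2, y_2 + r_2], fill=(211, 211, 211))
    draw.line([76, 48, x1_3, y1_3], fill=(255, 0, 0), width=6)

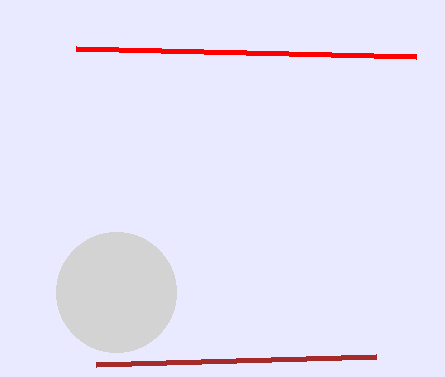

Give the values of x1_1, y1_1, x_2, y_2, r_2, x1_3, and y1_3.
x1_1 = 376
y1_1 = 356
x_2 = 116
y_2 = 292
r_2 = 60
x1_3 = 416
y1_3 = 56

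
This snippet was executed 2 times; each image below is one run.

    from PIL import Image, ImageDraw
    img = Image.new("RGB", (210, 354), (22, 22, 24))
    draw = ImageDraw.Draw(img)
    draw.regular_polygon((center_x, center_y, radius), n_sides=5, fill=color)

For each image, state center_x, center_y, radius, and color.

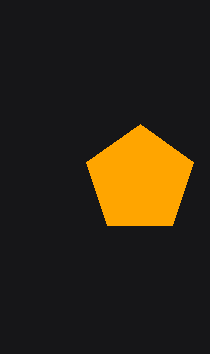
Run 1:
center_x = 140
center_y = 180
radius = 56
color = 'orange'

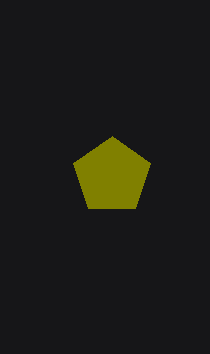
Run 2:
center_x = 112
center_y = 176
radius = 40
color = 'olive'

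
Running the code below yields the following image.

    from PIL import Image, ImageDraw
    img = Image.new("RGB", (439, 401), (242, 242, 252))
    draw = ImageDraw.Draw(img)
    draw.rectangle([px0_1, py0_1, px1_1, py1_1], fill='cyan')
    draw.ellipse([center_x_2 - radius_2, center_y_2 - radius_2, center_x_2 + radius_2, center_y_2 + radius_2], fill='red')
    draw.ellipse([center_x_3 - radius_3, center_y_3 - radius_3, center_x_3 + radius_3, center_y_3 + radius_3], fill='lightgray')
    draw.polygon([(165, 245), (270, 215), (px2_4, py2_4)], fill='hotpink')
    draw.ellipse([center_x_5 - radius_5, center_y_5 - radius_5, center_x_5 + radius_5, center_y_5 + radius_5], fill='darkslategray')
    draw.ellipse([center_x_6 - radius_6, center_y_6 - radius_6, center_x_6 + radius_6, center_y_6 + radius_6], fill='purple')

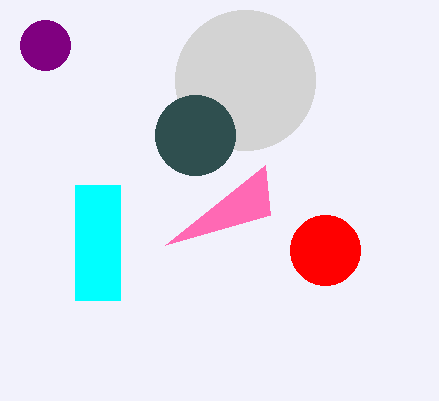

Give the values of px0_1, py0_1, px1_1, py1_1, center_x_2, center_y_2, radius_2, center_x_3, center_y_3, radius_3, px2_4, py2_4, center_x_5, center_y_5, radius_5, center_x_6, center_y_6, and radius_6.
px0_1 = 75
py0_1 = 185
px1_1 = 120
py1_1 = 300
center_x_2 = 325
center_y_2 = 250
radius_2 = 35
center_x_3 = 245
center_y_3 = 80
radius_3 = 70
px2_4 = 265
py2_4 = 165
center_x_5 = 195
center_y_5 = 135
radius_5 = 40
center_x_6 = 45
center_y_6 = 45
radius_6 = 25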